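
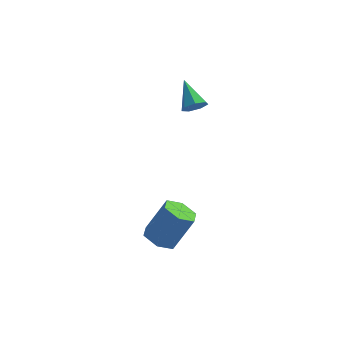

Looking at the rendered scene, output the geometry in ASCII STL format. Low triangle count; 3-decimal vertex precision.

solid 
facet normal 0.306 -0.787 -0.536
outer loop
vertex 0.133 0.185 2.056
vertex -0.352 0.283 1.635
vertex 0.251 0.526 1.623
endloop
endfacet
facet normal 0.769 0.383 0.511
outer loop
vertex 0.133 0.185 2.056
vertex 0.251 0.526 1.623
vertex -0.848 1.557 2.505
endloop
endfacet
facet normal 0.306 -0.786 -0.537
outer loop
vertex 0.251 0.526 1.623
vertex -0.352 0.283 1.635
vertex -0.085 0.685 1.199
endloop
endfacet
facet normal 0.594 0.785 -0.177
outer loop
vertex 0.251 0.526 1.623
vertex -0.085 0.685 1.199
vertex -0.848 1.557 2.505
endloop
endfacet
facet normal 0.307 -0.786 -0.537
outer loop
vertex -0.085 0.685 1.199
vertex -0.352 0.283 1.635
vertex -0.622 0.541 1.103
endloop
endfacet
facet normal -0.107 0.797 -0.595
outer loop
vertex -0.085 0.685 1.199
vertex -0.622 0.541 1.103
vertex -0.848 1.557 2.505
endloop
endfacet
facet normal 0.306 -0.786 -0.537
outer loop
vertex -0.622 0.541 1.103
vertex -0.352 0.283 1.635
vertex -0.956 0.203 1.408
endloop
endfacet
facet normal -0.806 0.410 -0.427
outer loop
vertex -0.622 0.541 1.103
vertex -0.956 0.203 1.408
vertex -0.848 1.557 2.505
endloop
endfacet
facet normal 0.306 -0.786 -0.537
outer loop
vertex -0.956 0.203 1.408
vertex -0.352 0.283 1.635
vertex -0.834 -0.074 1.883
endloop
endfacet
facet normal -0.976 -0.085 0.201
outer loop
vertex -0.956 0.203 1.408
vertex -0.834 -0.074 1.883
vertex -0.848 1.557 2.505
endloop
endfacet
facet normal 0.306 -0.786 -0.537
outer loop
vertex -0.834 -0.074 1.883
vertex -0.352 0.283 1.635
vertex -0.35 -0.083 2.172
endloop
endfacet
facet normal -0.491 -0.314 0.813
outer loop
vertex -0.834 -0.074 1.883
vertex -0.35 -0.083 2.172
vertex -0.848 1.557 2.505
endloop
endfacet
facet normal 0.307 -0.786 -0.537
outer loop
vertex -0.35 -0.083 2.172
vertex -0.352 0.283 1.635
vertex 0.133 0.185 2.056
endloop
endfacet
facet normal 0.287 -0.106 0.952
outer loop
vertex -0.35 -0.083 2.172
vertex 0.133 0.185 2.056
vertex -0.848 1.557 2.505
endloop
endfacet
facet normal -0.485 -0.187 -0.854
outer loop
vertex -1.349 -3.95 -4.859
vertex -1.966 -3.363 -4.637
vertex -1.259 -3.107 -5.095
endloop
endfacet
facet normal 0.868 -0.217 -0.446
outer loop
vertex -1.349 -3.95 -4.859
vertex -1.259 -3.107 -5.095
vertex -0.398 -3.584 -3.185
endloop
endfacet
facet normal 0.868 -0.217 -0.446
outer loop
vertex -0.398 -3.584 -3.185
vertex -1.259 -3.107 -5.095
vertex -0.308 -2.741 -3.42
endloop
endfacet
facet normal 0.485 0.186 0.854
outer loop
vertex -0.398 -3.584 -3.185
vertex -0.308 -2.741 -3.42
vertex -1.014 -2.997 -2.963
endloop
endfacet
facet normal -0.486 -0.187 -0.854
outer loop
vertex -1.259 -3.107 -5.095
vertex -1.966 -3.363 -4.637
vertex -1.875 -2.52 -4.873
endloop
endfacet
facet normal 0.523 0.721 -0.455
outer loop
vertex -1.259 -3.107 -5.095
vertex -1.875 -2.52 -4.873
vertex -0.308 -2.741 -3.42
endloop
endfacet
facet normal 0.523 0.721 -0.455
outer loop
vertex -0.308 -2.741 -3.42
vertex -1.875 -2.52 -4.873
vertex -0.924 -2.154 -3.198
endloop
endfacet
facet normal 0.485 0.186 0.854
outer loop
vertex -0.308 -2.741 -3.42
vertex -0.924 -2.154 -3.198
vertex -1.014 -2.997 -2.963
endloop
endfacet
facet normal -0.486 -0.187 -0.854
outer loop
vertex -1.875 -2.52 -4.873
vertex -1.966 -3.363 -4.637
vertex -2.582 -2.776 -4.415
endloop
endfacet
facet normal -0.346 0.938 -0.009
outer loop
vertex -1.875 -2.52 -4.873
vertex -2.582 -2.776 -4.415
vertex -0.924 -2.154 -3.198
endloop
endfacet
facet normal -0.346 0.938 -0.009
outer loop
vertex -0.924 -2.154 -3.198
vertex -2.582 -2.776 -4.415
vertex -1.631 -2.41 -2.741
endloop
endfacet
facet normal 0.485 0.186 0.855
outer loop
vertex -0.924 -2.154 -3.198
vertex -1.631 -2.41 -2.741
vertex -1.014 -2.997 -2.963
endloop
endfacet
facet normal -0.485 -0.186 -0.854
outer loop
vertex -2.582 -2.776 -4.415
vertex -1.966 -3.363 -4.637
vertex -2.672 -3.619 -4.18
endloop
endfacet
facet normal -0.868 0.217 0.446
outer loop
vertex -2.582 -2.776 -4.415
vertex -2.672 -3.619 -4.18
vertex -1.631 -2.41 -2.741
endloop
endfacet
facet normal -0.868 0.217 0.446
outer loop
vertex -1.631 -2.41 -2.741
vertex -2.672 -3.619 -4.18
vertex -1.721 -3.253 -2.505
endloop
endfacet
facet normal 0.485 0.187 0.854
outer loop
vertex -1.631 -2.41 -2.741
vertex -1.721 -3.253 -2.505
vertex -1.014 -2.997 -2.963
endloop
endfacet
facet normal -0.485 -0.186 -0.854
outer loop
vertex -2.672 -3.619 -4.18
vertex -1.966 -3.363 -4.637
vertex -2.056 -4.206 -4.402
endloop
endfacet
facet normal -0.523 -0.721 0.455
outer loop
vertex -2.672 -3.619 -4.18
vertex -2.056 -4.206 -4.402
vertex -1.721 -3.253 -2.505
endloop
endfacet
facet normal -0.523 -0.721 0.455
outer loop
vertex -1.721 -3.253 -2.505
vertex -2.056 -4.206 -4.402
vertex -1.105 -3.84 -2.727
endloop
endfacet
facet normal 0.486 0.187 0.854
outer loop
vertex -1.721 -3.253 -2.505
vertex -1.105 -3.84 -2.727
vertex -1.014 -2.997 -2.963
endloop
endfacet
facet normal -0.485 -0.186 -0.855
outer loop
vertex -2.056 -4.206 -4.402
vertex -1.966 -3.363 -4.637
vertex -1.349 -3.95 -4.859
endloop
endfacet
facet normal 0.346 -0.938 0.009
outer loop
vertex -2.056 -4.206 -4.402
vertex -1.349 -3.95 -4.859
vertex -1.105 -3.84 -2.727
endloop
endfacet
facet normal 0.346 -0.938 0.009
outer loop
vertex -1.105 -3.84 -2.727
vertex -1.349 -3.95 -4.859
vertex -0.398 -3.584 -3.185
endloop
endfacet
facet normal 0.486 0.187 0.854
outer loop
vertex -1.105 -3.84 -2.727
vertex -0.398 -3.584 -3.185
vertex -1.014 -2.997 -2.963
endloop
endfacet

endsolid


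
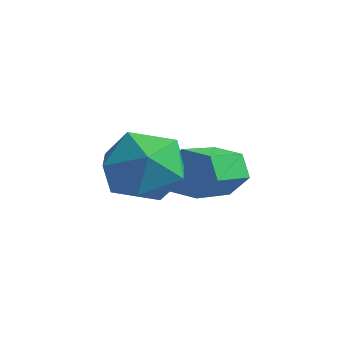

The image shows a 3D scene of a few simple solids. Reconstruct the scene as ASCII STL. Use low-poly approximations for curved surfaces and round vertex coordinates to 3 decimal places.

solid 
facet normal -0.192 0.518 0.833
outer loop
vertex -3.834 -0.793 0.029
vertex -3.68 -1.66 0.604
vertex -2.873 -1.02 0.392
endloop
endfacet
facet normal 0.096 0.938 0.333
outer loop
vertex -3.834 -0.793 0.029
vertex -2.873 -1.02 0.392
vertex -2.993 -0.66 -0.588
endloop
endfacet
facet normal -0.323 0.914 -0.244
outer loop
vertex -3.834 -0.793 0.029
vertex -2.993 -0.66 -0.588
vertex -3.875 -1.077 -0.982
endloop
endfacet
facet normal -0.872 0.480 -0.099
outer loop
vertex -3.834 -0.793 0.029
vertex -3.875 -1.077 -0.982
vertex -4.299 -1.695 -0.245
endloop
endfacet
facet normal -0.790 0.235 0.566
outer loop
vertex -3.834 -0.793 0.029
vertex -4.299 -1.695 -0.245
vertex -3.68 -1.66 0.604
endloop
endfacet
facet normal 0.731 0.664 0.154
outer loop
vertex -2.993 -0.66 -0.588
vertex -2.873 -1.02 0.392
vertex -2.321 -1.445 -0.395
endloop
endfacet
facet normal 0.264 -0.014 0.964
outer loop
vertex -2.873 -1.02 0.392
vertex -3.68 -1.66 0.604
vertex -2.745 -2.063 0.342
endloop
endfacet
facet normal -0.703 -0.471 0.532
outer loop
vertex -3.68 -1.66 0.604
vertex -4.299 -1.695 -0.245
vertex -3.627 -2.48 -0.052
endloop
endfacet
facet normal -0.835 -0.076 -0.545
outer loop
vertex -4.299 -1.695 -0.245
vertex -3.875 -1.077 -0.982
vertex -3.747 -2.12 -1.032
endloop
endfacet
facet normal 0.052 0.626 -0.778
outer loop
vertex -3.875 -1.077 -0.982
vertex -2.993 -0.66 -0.588
vertex -2.94 -1.48 -1.244
endloop
endfacet
facet normal 0.872 -0.480 0.099
outer loop
vertex -2.786 -2.347 -0.669
vertex -2.321 -1.445 -0.395
vertex -2.745 -2.063 0.342
endloop
endfacet
facet normal 0.323 -0.914 0.244
outer loop
vertex -2.786 -2.347 -0.669
vertex -2.745 -2.063 0.342
vertex -3.627 -2.48 -0.052
endloop
endfacet
facet normal -0.096 -0.938 -0.333
outer loop
vertex -2.786 -2.347 -0.669
vertex -3.627 -2.48 -0.052
vertex -3.747 -2.12 -1.032
endloop
endfacet
facet normal 0.192 -0.518 -0.833
outer loop
vertex -2.786 -2.347 -0.669
vertex -3.747 -2.12 -1.032
vertex -2.94 -1.48 -1.244
endloop
endfacet
facet normal 0.790 -0.235 -0.566
outer loop
vertex -2.786 -2.347 -0.669
vertex -2.94 -1.48 -1.244
vertex -2.321 -1.445 -0.395
endloop
endfacet
facet normal 0.835 0.076 0.545
outer loop
vertex -2.745 -2.063 0.342
vertex -2.321 -1.445 -0.395
vertex -2.873 -1.02 0.392
endloop
endfacet
facet normal -0.052 -0.626 0.778
outer loop
vertex -3.627 -2.48 -0.052
vertex -2.745 -2.063 0.342
vertex -3.68 -1.66 0.604
endloop
endfacet
facet normal -0.731 -0.664 -0.154
outer loop
vertex -3.747 -2.12 -1.032
vertex -3.627 -2.48 -0.052
vertex -4.299 -1.695 -0.245
endloop
endfacet
facet normal -0.264 0.014 -0.964
outer loop
vertex -2.94 -1.48 -1.244
vertex -3.747 -2.12 -1.032
vertex -3.875 -1.077 -0.982
endloop
endfacet
facet normal 0.703 0.471 -0.532
outer loop
vertex -2.321 -1.445 -0.395
vertex -2.94 -1.48 -1.244
vertex -2.993 -0.66 -0.588
endloop
endfacet
facet normal -0.231 0.888 -0.397
outer loop
vertex -2.808 1.073 -0.836
vertex -3.116 0.765 -1.345
vertex -3.46 0.923 -0.792
endloop
endfacet
facet normal -0.031 0.401 0.915
outer loop
vertex -2.808 1.073 -0.836
vertex -3.46 0.923 -0.792
vertex -2.396 -0.518 -0.125
endloop
endfacet
facet normal -0.031 0.401 0.916
outer loop
vertex -2.396 -0.518 -0.125
vertex -3.46 0.923 -0.792
vertex -3.048 -0.667 -0.082
endloop
endfacet
facet normal 0.229 -0.889 0.397
outer loop
vertex -2.396 -0.518 -0.125
vertex -3.048 -0.667 -0.082
vertex -2.704 -0.825 -0.635
endloop
endfacet
facet normal -0.231 0.888 -0.397
outer loop
vertex -3.46 0.923 -0.792
vertex -3.116 0.765 -1.345
vertex -3.768 0.615 -1.302
endloop
endfacet
facet normal -0.858 0.007 0.514
outer loop
vertex -3.46 0.923 -0.792
vertex -3.768 0.615 -1.302
vertex -3.048 -0.667 -0.082
endloop
endfacet
facet normal -0.858 0.007 0.513
outer loop
vertex -3.048 -0.667 -0.082
vertex -3.768 0.615 -1.302
vertex -3.355 -0.975 -0.591
endloop
endfacet
facet normal 0.231 -0.888 0.398
outer loop
vertex -3.048 -0.667 -0.082
vertex -3.355 -0.975 -0.591
vertex -2.704 -0.825 -0.635
endloop
endfacet
facet normal -0.231 0.889 -0.396
outer loop
vertex -3.768 0.615 -1.302
vertex -3.116 0.765 -1.345
vertex -3.424 0.458 -1.855
endloop
endfacet
facet normal -0.826 -0.394 -0.402
outer loop
vertex -3.768 0.615 -1.302
vertex -3.424 0.458 -1.855
vertex -3.355 -0.975 -0.591
endloop
endfacet
facet normal -0.827 -0.393 -0.401
outer loop
vertex -3.355 -0.975 -0.591
vertex -3.424 0.458 -1.855
vertex -3.012 -1.133 -1.144
endloop
endfacet
facet normal 0.231 -0.888 0.397
outer loop
vertex -3.355 -0.975 -0.591
vertex -3.012 -1.133 -1.144
vertex -2.704 -0.825 -0.635
endloop
endfacet
facet normal -0.229 0.889 -0.397
outer loop
vertex -3.424 0.458 -1.855
vertex -3.116 0.765 -1.345
vertex -2.772 0.607 -1.898
endloop
endfacet
facet normal 0.031 -0.401 -0.916
outer loop
vertex -3.424 0.458 -1.855
vertex -2.772 0.607 -1.898
vertex -3.012 -1.133 -1.144
endloop
endfacet
facet normal 0.030 -0.401 -0.916
outer loop
vertex -3.012 -1.133 -1.144
vertex -2.772 0.607 -1.898
vertex -2.36 -0.983 -1.188
endloop
endfacet
facet normal 0.231 -0.888 0.397
outer loop
vertex -3.012 -1.133 -1.144
vertex -2.36 -0.983 -1.188
vertex -2.704 -0.825 -0.635
endloop
endfacet
facet normal -0.231 0.888 -0.398
outer loop
vertex -2.772 0.607 -1.898
vertex -3.116 0.765 -1.345
vertex -2.465 0.915 -1.389
endloop
endfacet
facet normal 0.858 -0.007 -0.513
outer loop
vertex -2.772 0.607 -1.898
vertex -2.465 0.915 -1.389
vertex -2.36 -0.983 -1.188
endloop
endfacet
facet normal 0.858 -0.007 -0.514
outer loop
vertex -2.36 -0.983 -1.188
vertex -2.465 0.915 -1.389
vertex -2.052 -0.675 -0.678
endloop
endfacet
facet normal 0.231 -0.888 0.397
outer loop
vertex -2.36 -0.983 -1.188
vertex -2.052 -0.675 -0.678
vertex -2.704 -0.825 -0.635
endloop
endfacet
facet normal -0.231 0.888 -0.397
outer loop
vertex -2.465 0.915 -1.389
vertex -3.116 0.765 -1.345
vertex -2.808 1.073 -0.836
endloop
endfacet
facet normal 0.827 0.394 0.401
outer loop
vertex -2.465 0.915 -1.389
vertex -2.808 1.073 -0.836
vertex -2.052 -0.675 -0.678
endloop
endfacet
facet normal 0.826 0.394 0.402
outer loop
vertex -2.052 -0.675 -0.678
vertex -2.808 1.073 -0.836
vertex -2.396 -0.518 -0.125
endloop
endfacet
facet normal 0.231 -0.889 0.396
outer loop
vertex -2.052 -0.675 -0.678
vertex -2.396 -0.518 -0.125
vertex -2.704 -0.825 -0.635
endloop
endfacet

endsolid


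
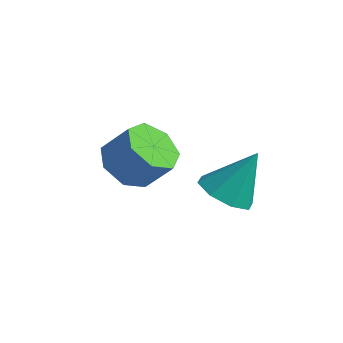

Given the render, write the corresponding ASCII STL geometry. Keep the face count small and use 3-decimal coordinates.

solid 
facet normal -0.605 -0.243 -0.758
outer loop
vertex -0.968 -2.304 -0.895
vertex -1.829 -2.236 -0.229
vertex -1.379 -1.453 -0.84
endloop
endfacet
facet normal 0.667 0.364 -0.650
outer loop
vertex -0.968 -2.304 -0.895
vertex -1.379 -1.453 -0.84
vertex -0.091 -1.951 0.204
endloop
endfacet
facet normal 0.667 0.364 -0.650
outer loop
vertex -0.091 -1.951 0.204
vertex -1.379 -1.453 -0.84
vertex -0.501 -1.101 0.259
endloop
endfacet
facet normal 0.605 0.243 0.758
outer loop
vertex -0.091 -1.951 0.204
vertex -0.501 -1.101 0.259
vertex -0.951 -1.884 0.869
endloop
endfacet
facet normal -0.605 -0.244 -0.758
outer loop
vertex -1.379 -1.453 -0.84
vertex -1.829 -2.236 -0.229
vertex -2.129 -1.193 -0.325
endloop
endfacet
facet normal 0.076 0.930 -0.359
outer loop
vertex -1.379 -1.453 -0.84
vertex -2.129 -1.193 -0.325
vertex -0.501 -1.101 0.259
endloop
endfacet
facet normal 0.077 0.930 -0.360
outer loop
vertex -0.501 -1.101 0.259
vertex -2.129 -1.193 -0.325
vertex -1.251 -0.84 0.774
endloop
endfacet
facet normal 0.605 0.243 0.758
outer loop
vertex -0.501 -1.101 0.259
vertex -1.251 -0.84 0.774
vertex -0.951 -1.884 0.869
endloop
endfacet
facet normal -0.605 -0.244 -0.758
outer loop
vertex -2.129 -1.193 -0.325
vertex -1.829 -2.236 -0.229
vertex -2.652 -1.718 0.262
endloop
endfacet
facet normal -0.572 0.795 0.202
outer loop
vertex -2.129 -1.193 -0.325
vertex -2.652 -1.718 0.262
vertex -1.251 -0.84 0.774
endloop
endfacet
facet normal -0.572 0.795 0.201
outer loop
vertex -1.251 -0.84 0.774
vertex -2.652 -1.718 0.262
vertex -1.775 -1.365 1.361
endloop
endfacet
facet normal 0.606 0.243 0.758
outer loop
vertex -1.251 -0.84 0.774
vertex -1.775 -1.365 1.361
vertex -0.951 -1.884 0.869
endloop
endfacet
facet normal -0.605 -0.243 -0.758
outer loop
vertex -2.652 -1.718 0.262
vertex -1.829 -2.236 -0.229
vertex -2.556 -2.634 0.479
endloop
endfacet
facet normal -0.790 0.062 0.610
outer loop
vertex -2.652 -1.718 0.262
vertex -2.556 -2.634 0.479
vertex -1.775 -1.365 1.361
endloop
endfacet
facet normal -0.789 0.061 0.611
outer loop
vertex -1.775 -1.365 1.361
vertex -2.556 -2.634 0.479
vertex -1.678 -2.281 1.578
endloop
endfacet
facet normal 0.606 0.244 0.757
outer loop
vertex -1.775 -1.365 1.361
vertex -1.678 -2.281 1.578
vertex -0.951 -1.884 0.869
endloop
endfacet
facet normal -0.605 -0.244 -0.758
outer loop
vertex -2.556 -2.634 0.479
vertex -1.829 -2.236 -0.229
vertex -1.912 -3.25 0.163
endloop
endfacet
facet normal -0.412 -0.718 0.560
outer loop
vertex -2.556 -2.634 0.479
vertex -1.912 -3.25 0.163
vertex -1.678 -2.281 1.578
endloop
endfacet
facet normal -0.412 -0.719 0.560
outer loop
vertex -1.678 -2.281 1.578
vertex -1.912 -3.25 0.163
vertex -1.034 -2.897 1.261
endloop
endfacet
facet normal 0.606 0.243 0.757
outer loop
vertex -1.678 -2.281 1.578
vertex -1.034 -2.897 1.261
vertex -0.951 -1.884 0.869
endloop
endfacet
facet normal -0.606 -0.243 -0.757
outer loop
vertex -1.912 -3.25 0.163
vertex -1.829 -2.236 -0.229
vertex -1.206 -3.103 -0.449
endloop
endfacet
facet normal 0.275 -0.957 0.088
outer loop
vertex -1.912 -3.25 0.163
vertex -1.206 -3.103 -0.449
vertex -1.034 -2.897 1.261
endloop
endfacet
facet normal 0.275 -0.957 0.088
outer loop
vertex -1.034 -2.897 1.261
vertex -1.206 -3.103 -0.449
vertex -0.328 -2.75 0.65
endloop
endfacet
facet normal 0.605 0.244 0.758
outer loop
vertex -1.034 -2.897 1.261
vertex -0.328 -2.75 0.65
vertex -0.951 -1.884 0.869
endloop
endfacet
facet normal -0.605 -0.243 -0.758
outer loop
vertex -1.206 -3.103 -0.449
vertex -1.829 -2.236 -0.229
vertex -0.968 -2.304 -0.895
endloop
endfacet
facet normal 0.755 -0.476 -0.450
outer loop
vertex -1.206 -3.103 -0.449
vertex -0.968 -2.304 -0.895
vertex -0.328 -2.75 0.65
endloop
endfacet
facet normal 0.756 -0.476 -0.450
outer loop
vertex -0.328 -2.75 0.65
vertex -0.968 -2.304 -0.895
vertex -0.091 -1.951 0.204
endloop
endfacet
facet normal 0.605 0.244 0.758
outer loop
vertex -0.328 -2.75 0.65
vertex -0.091 -1.951 0.204
vertex -0.951 -1.884 0.869
endloop
endfacet
facet normal -0.297 -0.454 -0.840
outer loop
vertex 2.471 -2.256 -0.272
vertex 1.705 -1.561 -0.376
vertex 2.693 -1.618 -0.695
endloop
endfacet
facet normal 0.952 -0.155 0.265
outer loop
vertex 2.471 -2.256 -0.272
vertex 2.693 -1.618 -0.695
vertex 2.295 -0.659 1.296
endloop
endfacet
facet normal -0.297 -0.453 -0.840
outer loop
vertex 2.693 -1.618 -0.695
vertex 1.705 -1.561 -0.376
vertex 2.335 -0.947 -0.93
endloop
endfacet
facet normal 0.888 0.458 -0.043
outer loop
vertex 2.693 -1.618 -0.695
vertex 2.335 -0.947 -0.93
vertex 2.295 -0.659 1.296
endloop
endfacet
facet normal -0.297 -0.454 -0.840
outer loop
vertex 2.335 -0.947 -0.93
vertex 1.705 -1.561 -0.376
vertex 1.608 -0.636 -0.841
endloop
endfacet
facet normal 0.379 0.919 -0.112
outer loop
vertex 2.335 -0.947 -0.93
vertex 1.608 -0.636 -0.841
vertex 2.295 -0.659 1.296
endloop
endfacet
facet normal -0.297 -0.454 -0.840
outer loop
vertex 1.608 -0.636 -0.841
vertex 1.705 -1.561 -0.376
vertex 0.938 -0.866 -0.48
endloop
endfacet
facet normal -0.275 0.956 0.099
outer loop
vertex 1.608 -0.636 -0.841
vertex 0.938 -0.866 -0.48
vertex 2.295 -0.659 1.296
endloop
endfacet
facet normal -0.296 -0.453 -0.841
outer loop
vertex 0.938 -0.866 -0.48
vertex 1.705 -1.561 -0.376
vertex 0.716 -1.504 -0.058
endloop
endfacet
facet normal -0.694 0.549 0.466
outer loop
vertex 0.938 -0.866 -0.48
vertex 0.716 -1.504 -0.058
vertex 2.295 -0.659 1.296
endloop
endfacet
facet normal -0.296 -0.454 -0.840
outer loop
vertex 0.716 -1.504 -0.058
vertex 1.705 -1.561 -0.376
vertex 1.074 -2.175 0.178
endloop
endfacet
facet normal -0.630 -0.064 0.774
outer loop
vertex 0.716 -1.504 -0.058
vertex 1.074 -2.175 0.178
vertex 2.295 -0.659 1.296
endloop
endfacet
facet normal -0.297 -0.453 -0.840
outer loop
vertex 1.074 -2.175 0.178
vertex 1.705 -1.561 -0.376
vertex 1.801 -2.486 0.089
endloop
endfacet
facet normal -0.121 -0.524 0.843
outer loop
vertex 1.074 -2.175 0.178
vertex 1.801 -2.486 0.089
vertex 2.295 -0.659 1.296
endloop
endfacet
facet normal -0.297 -0.453 -0.840
outer loop
vertex 1.801 -2.486 0.089
vertex 1.705 -1.561 -0.376
vertex 2.471 -2.256 -0.272
endloop
endfacet
facet normal 0.534 -0.562 0.632
outer loop
vertex 1.801 -2.486 0.089
vertex 2.471 -2.256 -0.272
vertex 2.295 -0.659 1.296
endloop
endfacet

endsolid


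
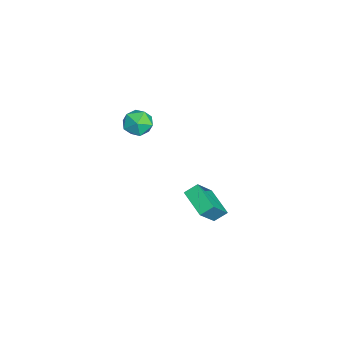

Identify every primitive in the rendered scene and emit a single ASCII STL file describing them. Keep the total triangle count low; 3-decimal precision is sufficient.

solid 
facet normal -0.811 -0.476 0.340
outer loop
vertex -4.115 0.792 -2.605
vertex -5.118 1.489 -4.021
vertex -3.923 0.139 -3.062
endloop
endfacet
facet normal 0.536 -0.372 0.757
outer loop
vertex -2.642 0.891 -3.599
vertex -4.115 0.792 -2.605
vertex -3.923 0.139 -3.062
endloop
endfacet
facet normal -0.811 -0.476 0.340
outer loop
vertex -3.923 0.139 -3.062
vertex -5.118 1.489 -4.021
vertex -4.926 0.836 -4.478
endloop
endfacet
facet normal 0.234 -0.796 -0.558
outer loop
vertex -4.926 0.836 -4.478
vertex -2.642 0.891 -3.599
vertex -3.923 0.139 -3.062
endloop
endfacet
facet normal -0.234 0.796 0.558
outer loop
vertex -4.115 0.792 -2.605
vertex -3.837 2.241 -4.558
vertex -5.118 1.489 -4.021
endloop
endfacet
facet normal 0.536 -0.372 0.757
outer loop
vertex -2.834 1.544 -3.142
vertex -4.115 0.792 -2.605
vertex -2.642 0.891 -3.599
endloop
endfacet
facet normal -0.234 0.796 0.558
outer loop
vertex -2.834 1.544 -3.142
vertex -3.837 2.241 -4.558
vertex -4.115 0.792 -2.605
endloop
endfacet
facet normal -0.536 0.372 -0.757
outer loop
vertex -5.118 1.489 -4.021
vertex -3.837 2.241 -4.558
vertex -4.926 0.836 -4.478
endloop
endfacet
facet normal 0.234 -0.796 -0.558
outer loop
vertex -3.645 1.588 -5.015
vertex -2.642 0.891 -3.599
vertex -4.926 0.836 -4.478
endloop
endfacet
facet normal -0.536 0.372 -0.757
outer loop
vertex -4.926 0.836 -4.478
vertex -3.837 2.241 -4.558
vertex -3.645 1.588 -5.015
endloop
endfacet
facet normal 0.811 0.476 -0.340
outer loop
vertex -3.645 1.588 -5.015
vertex -2.834 1.544 -3.142
vertex -2.642 0.891 -3.599
endloop
endfacet
facet normal 0.811 0.476 -0.340
outer loop
vertex -3.837 2.241 -4.558
vertex -2.834 1.544 -3.142
vertex -3.645 1.588 -5.015
endloop
endfacet
facet normal -0.669 0.446 0.594
outer loop
vertex -4.424 -1.368 2.214
vertex -4.661 -2.119 2.511
vertex -4.041 -1.693 2.889
endloop
endfacet
facet normal -0.107 0.871 0.480
outer loop
vertex -4.424 -1.368 2.214
vertex -4.041 -1.693 2.889
vertex -3.589 -1.309 2.293
endloop
endfacet
facet normal -0.048 0.974 -0.222
outer loop
vertex -4.424 -1.368 2.214
vertex -3.589 -1.309 2.293
vertex -3.929 -1.496 1.547
endloop
endfacet
facet normal -0.574 0.613 -0.543
outer loop
vertex -4.424 -1.368 2.214
vertex -3.929 -1.496 1.547
vertex -4.591 -1.997 1.681
endloop
endfacet
facet normal -0.957 0.287 -0.039
outer loop
vertex -4.424 -1.368 2.214
vertex -4.591 -1.997 1.681
vertex -4.661 -2.119 2.511
endloop
endfacet
facet normal 0.478 0.528 0.702
outer loop
vertex -3.589 -1.309 2.293
vertex -4.041 -1.693 2.889
vertex -3.309 -2.023 2.639
endloop
endfacet
facet normal -0.431 -0.160 0.888
outer loop
vertex -4.041 -1.693 2.889
vertex -4.661 -2.119 2.511
vertex -3.971 -2.524 2.773
endloop
endfacet
facet normal -0.898 -0.419 -0.137
outer loop
vertex -4.661 -2.119 2.511
vertex -4.591 -1.997 1.681
vertex -4.311 -2.711 2.027
endloop
endfacet
facet normal -0.276 0.110 -0.955
outer loop
vertex -4.591 -1.997 1.681
vertex -3.929 -1.496 1.547
vertex -3.859 -2.327 1.431
endloop
endfacet
facet normal 0.573 0.695 -0.435
outer loop
vertex -3.929 -1.496 1.547
vertex -3.589 -1.309 2.293
vertex -3.239 -1.901 1.809
endloop
endfacet
facet normal 0.574 -0.613 0.543
outer loop
vertex -3.476 -2.652 2.106
vertex -3.309 -2.023 2.639
vertex -3.971 -2.524 2.773
endloop
endfacet
facet normal 0.048 -0.974 0.222
outer loop
vertex -3.476 -2.652 2.106
vertex -3.971 -2.524 2.773
vertex -4.311 -2.711 2.027
endloop
endfacet
facet normal 0.107 -0.871 -0.480
outer loop
vertex -3.476 -2.652 2.106
vertex -4.311 -2.711 2.027
vertex -3.859 -2.327 1.431
endloop
endfacet
facet normal 0.669 -0.446 -0.594
outer loop
vertex -3.476 -2.652 2.106
vertex -3.859 -2.327 1.431
vertex -3.239 -1.901 1.809
endloop
endfacet
facet normal 0.957 -0.287 0.039
outer loop
vertex -3.476 -2.652 2.106
vertex -3.239 -1.901 1.809
vertex -3.309 -2.023 2.639
endloop
endfacet
facet normal 0.276 -0.110 0.955
outer loop
vertex -3.971 -2.524 2.773
vertex -3.309 -2.023 2.639
vertex -4.041 -1.693 2.889
endloop
endfacet
facet normal -0.573 -0.695 0.435
outer loop
vertex -4.311 -2.711 2.027
vertex -3.971 -2.524 2.773
vertex -4.661 -2.119 2.511
endloop
endfacet
facet normal -0.478 -0.528 -0.702
outer loop
vertex -3.859 -2.327 1.431
vertex -4.311 -2.711 2.027
vertex -4.591 -1.997 1.681
endloop
endfacet
facet normal 0.431 0.160 -0.888
outer loop
vertex -3.239 -1.901 1.809
vertex -3.859 -2.327 1.431
vertex -3.929 -1.496 1.547
endloop
endfacet
facet normal 0.898 0.419 0.137
outer loop
vertex -3.309 -2.023 2.639
vertex -3.239 -1.901 1.809
vertex -3.589 -1.309 2.293
endloop
endfacet

endsolid


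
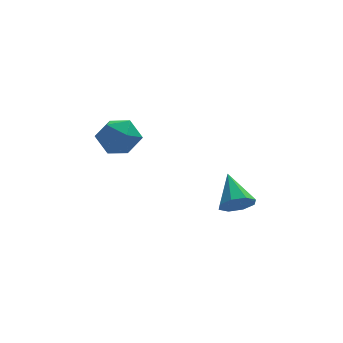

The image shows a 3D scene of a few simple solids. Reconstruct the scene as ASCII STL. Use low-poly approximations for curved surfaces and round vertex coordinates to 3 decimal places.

solid 
facet normal 0.020 -0.833 -0.553
outer loop
vertex 3.129 -2.426 -0.826
vertex 2.877 -2.005 -1.47
vertex 3.6 -2.195 -1.157
endloop
endfacet
facet normal 0.589 -0.046 0.807
outer loop
vertex 3.129 -2.426 -0.826
vertex 3.6 -2.195 -1.157
vertex 2.843 -0.555 -0.51
endloop
endfacet
facet normal 0.020 -0.834 -0.552
outer loop
vertex 3.6 -2.195 -1.157
vertex 2.877 -2.005 -1.47
vertex 3.647 -1.853 -1.672
endloop
endfacet
facet normal 0.908 0.306 0.286
outer loop
vertex 3.6 -2.195 -1.157
vertex 3.647 -1.853 -1.672
vertex 2.843 -0.555 -0.51
endloop
endfacet
facet normal 0.020 -0.834 -0.552
outer loop
vertex 3.647 -1.853 -1.672
vertex 2.877 -2.005 -1.47
vertex 3.243 -1.6 -2.069
endloop
endfacet
facet normal 0.689 0.671 -0.273
outer loop
vertex 3.647 -1.853 -1.672
vertex 3.243 -1.6 -2.069
vertex 2.843 -0.555 -0.51
endloop
endfacet
facet normal 0.019 -0.834 -0.552
outer loop
vertex 3.243 -1.6 -2.069
vertex 2.877 -2.005 -1.47
vertex 2.625 -1.584 -2.115
endloop
endfacet
facet normal 0.062 0.836 -0.545
outer loop
vertex 3.243 -1.6 -2.069
vertex 2.625 -1.584 -2.115
vertex 2.843 -0.555 -0.51
endloop
endfacet
facet normal 0.020 -0.834 -0.552
outer loop
vertex 2.625 -1.584 -2.115
vertex 2.877 -2.005 -1.47
vertex 2.155 -1.815 -1.783
endloop
endfacet
facet normal -0.607 0.704 -0.369
outer loop
vertex 2.625 -1.584 -2.115
vertex 2.155 -1.815 -1.783
vertex 2.843 -0.555 -0.51
endloop
endfacet
facet normal 0.020 -0.833 -0.553
outer loop
vertex 2.155 -1.815 -1.783
vertex 2.877 -2.005 -1.47
vertex 2.108 -2.157 -1.269
endloop
endfacet
facet normal -0.924 0.353 0.150
outer loop
vertex 2.155 -1.815 -1.783
vertex 2.108 -2.157 -1.269
vertex 2.843 -0.555 -0.51
endloop
endfacet
facet normal 0.020 -0.834 -0.552
outer loop
vertex 2.108 -2.157 -1.269
vertex 2.877 -2.005 -1.47
vertex 2.511 -2.41 -0.872
endloop
endfacet
facet normal -0.706 -0.012 0.709
outer loop
vertex 2.108 -2.157 -1.269
vertex 2.511 -2.41 -0.872
vertex 2.843 -0.555 -0.51
endloop
endfacet
facet normal 0.020 -0.833 -0.552
outer loop
vertex 2.511 -2.41 -0.872
vertex 2.877 -2.005 -1.47
vertex 3.129 -2.426 -0.826
endloop
endfacet
facet normal -0.078 -0.178 0.981
outer loop
vertex 2.511 -2.41 -0.872
vertex 3.129 -2.426 -0.826
vertex 2.843 -0.555 -0.51
endloop
endfacet
facet normal -0.091 0.351 0.932
outer loop
vertex -2.313 -2.06 4.164
vertex -2.599 -2.944 4.469
vertex -1.649 -2.708 4.473
endloop
endfacet
facet normal 0.418 0.703 0.576
outer loop
vertex -2.313 -2.06 4.164
vertex -1.649 -2.708 4.473
vertex -1.47 -2.165 3.68
endloop
endfacet
facet normal 0.121 0.993 -0.004
outer loop
vertex -2.313 -2.06 4.164
vertex -1.47 -2.165 3.68
vertex -2.308 -2.065 3.186
endloop
endfacet
facet normal -0.571 0.821 -0.007
outer loop
vertex -2.313 -2.06 4.164
vertex -2.308 -2.065 3.186
vertex -3.006 -2.546 3.674
endloop
endfacet
facet normal -0.702 0.424 0.572
outer loop
vertex -2.313 -2.06 4.164
vertex -3.006 -2.546 3.674
vertex -2.599 -2.944 4.469
endloop
endfacet
facet normal 0.905 0.227 0.360
outer loop
vertex -1.47 -2.165 3.68
vertex -1.649 -2.708 4.473
vertex -1.234 -3.114 3.686
endloop
endfacet
facet normal 0.081 -0.341 0.936
outer loop
vertex -1.649 -2.708 4.473
vertex -2.599 -2.944 4.469
vertex -1.932 -3.595 4.174
endloop
endfacet
facet normal -0.908 -0.224 0.353
outer loop
vertex -2.599 -2.944 4.469
vertex -3.006 -2.546 3.674
vertex -2.77 -3.495 3.68
endloop
endfacet
facet normal -0.696 0.419 -0.583
outer loop
vertex -3.006 -2.546 3.674
vertex -2.308 -2.065 3.186
vertex -2.591 -2.952 2.887
endloop
endfacet
facet normal 0.424 0.697 -0.578
outer loop
vertex -2.308 -2.065 3.186
vertex -1.47 -2.165 3.68
vertex -1.641 -2.716 2.891
endloop
endfacet
facet normal 0.571 -0.821 0.007
outer loop
vertex -1.927 -3.6 3.196
vertex -1.234 -3.114 3.686
vertex -1.932 -3.595 4.174
endloop
endfacet
facet normal -0.121 -0.993 0.004
outer loop
vertex -1.927 -3.6 3.196
vertex -1.932 -3.595 4.174
vertex -2.77 -3.495 3.68
endloop
endfacet
facet normal -0.418 -0.703 -0.576
outer loop
vertex -1.927 -3.6 3.196
vertex -2.77 -3.495 3.68
vertex -2.591 -2.952 2.887
endloop
endfacet
facet normal 0.091 -0.351 -0.932
outer loop
vertex -1.927 -3.6 3.196
vertex -2.591 -2.952 2.887
vertex -1.641 -2.716 2.891
endloop
endfacet
facet normal 0.702 -0.424 -0.572
outer loop
vertex -1.927 -3.6 3.196
vertex -1.641 -2.716 2.891
vertex -1.234 -3.114 3.686
endloop
endfacet
facet normal 0.696 -0.419 0.583
outer loop
vertex -1.932 -3.595 4.174
vertex -1.234 -3.114 3.686
vertex -1.649 -2.708 4.473
endloop
endfacet
facet normal -0.424 -0.697 0.578
outer loop
vertex -2.77 -3.495 3.68
vertex -1.932 -3.595 4.174
vertex -2.599 -2.944 4.469
endloop
endfacet
facet normal -0.905 -0.227 -0.360
outer loop
vertex -2.591 -2.952 2.887
vertex -2.77 -3.495 3.68
vertex -3.006 -2.546 3.674
endloop
endfacet
facet normal -0.081 0.341 -0.936
outer loop
vertex -1.641 -2.716 2.891
vertex -2.591 -2.952 2.887
vertex -2.308 -2.065 3.186
endloop
endfacet
facet normal 0.908 0.224 -0.353
outer loop
vertex -1.234 -3.114 3.686
vertex -1.641 -2.716 2.891
vertex -1.47 -2.165 3.68
endloop
endfacet

endsolid


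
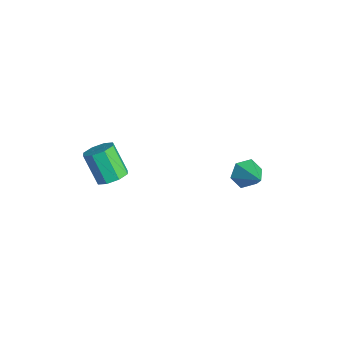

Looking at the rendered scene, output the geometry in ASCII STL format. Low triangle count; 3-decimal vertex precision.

solid 
facet normal -0.879 -0.036 -0.475
outer loop
vertex 3.397 1.833 -3.093
vertex 3.116 2.188 -2.599
vertex 3.387 2.503 -3.125
endloop
endfacet
facet normal 0.800 -0.017 -0.600
outer loop
vertex 3.397 1.833 -3.093
vertex 3.387 2.503 -3.125
vertex 4.224 2.232 -2.001
endloop
endfacet
facet normal -0.880 -0.035 -0.474
outer loop
vertex 3.387 2.503 -3.125
vertex 3.116 2.188 -2.599
vertex 3.106 2.857 -2.63
endloop
endfacet
facet normal 0.572 0.785 -0.237
outer loop
vertex 3.387 2.503 -3.125
vertex 3.106 2.857 -2.63
vertex 4.224 2.232 -2.001
endloop
endfacet
facet normal -0.879 -0.035 -0.475
outer loop
vertex 3.106 2.857 -2.63
vertex 3.116 2.188 -2.599
vertex 2.835 2.542 -2.105
endloop
endfacet
facet normal 0.140 0.816 0.562
outer loop
vertex 3.106 2.857 -2.63
vertex 2.835 2.542 -2.105
vertex 4.224 2.232 -2.001
endloop
endfacet
facet normal -0.879 -0.036 -0.475
outer loop
vertex 2.835 2.542 -2.105
vertex 3.116 2.188 -2.599
vertex 2.845 1.873 -2.073
endloop
endfacet
facet normal -0.064 0.047 0.997
outer loop
vertex 2.835 2.542 -2.105
vertex 2.845 1.873 -2.073
vertex 4.224 2.232 -2.001
endloop
endfacet
facet normal -0.880 -0.035 -0.474
outer loop
vertex 2.845 1.873 -2.073
vertex 3.116 2.188 -2.599
vertex 3.126 1.518 -2.568
endloop
endfacet
facet normal 0.164 -0.755 0.635
outer loop
vertex 2.845 1.873 -2.073
vertex 3.126 1.518 -2.568
vertex 4.224 2.232 -2.001
endloop
endfacet
facet normal -0.879 -0.035 -0.475
outer loop
vertex 3.126 1.518 -2.568
vertex 3.116 2.188 -2.599
vertex 3.397 1.833 -3.093
endloop
endfacet
facet normal 0.596 -0.786 -0.164
outer loop
vertex 3.126 1.518 -2.568
vertex 3.397 1.833 -3.093
vertex 4.224 2.232 -2.001
endloop
endfacet
facet normal 0.550 0.172 -0.817
outer loop
vertex 1.943 -2.518 -2.0
vertex 1.407 -2.549 -2.367
vertex 1.724 -2.075 -2.054
endloop
endfacet
facet normal 0.710 0.420 0.565
outer loop
vertex 1.943 -2.518 -2.0
vertex 1.724 -2.075 -2.054
vertex 1.169 -2.76 -0.847
endloop
endfacet
facet normal 0.709 0.421 0.565
outer loop
vertex 1.169 -2.76 -0.847
vertex 1.724 -2.075 -2.054
vertex 0.949 -2.317 -0.901
endloop
endfacet
facet normal -0.549 -0.173 0.818
outer loop
vertex 1.169 -2.76 -0.847
vertex 0.949 -2.317 -0.901
vertex 0.633 -2.791 -1.213
endloop
endfacet
facet normal 0.550 0.171 -0.817
outer loop
vertex 1.724 -2.075 -2.054
vertex 1.407 -2.549 -2.367
vertex 1.319 -1.909 -2.292
endloop
endfacet
facet normal 0.190 0.927 0.323
outer loop
vertex 1.724 -2.075 -2.054
vertex 1.319 -1.909 -2.292
vertex 0.949 -2.317 -0.901
endloop
endfacet
facet normal 0.190 0.927 0.323
outer loop
vertex 0.949 -2.317 -0.901
vertex 1.319 -1.909 -2.292
vertex 0.544 -2.151 -1.139
endloop
endfacet
facet normal -0.550 -0.171 0.817
outer loop
vertex 0.949 -2.317 -0.901
vertex 0.544 -2.151 -1.139
vertex 0.633 -2.791 -1.213
endloop
endfacet
facet normal 0.549 0.171 -0.818
outer loop
vertex 1.319 -1.909 -2.292
vertex 1.407 -2.549 -2.367
vertex 0.966 -2.119 -2.573
endloop
endfacet
facet normal -0.442 0.890 -0.110
outer loop
vertex 1.319 -1.909 -2.292
vertex 0.966 -2.119 -2.573
vertex 0.544 -2.151 -1.139
endloop
endfacet
facet normal -0.442 0.890 -0.110
outer loop
vertex 0.544 -2.151 -1.139
vertex 0.966 -2.119 -2.573
vertex 0.191 -2.361 -1.42
endloop
endfacet
facet normal -0.549 -0.171 0.818
outer loop
vertex 0.544 -2.151 -1.139
vertex 0.191 -2.361 -1.42
vertex 0.633 -2.791 -1.213
endloop
endfacet
facet normal 0.549 0.171 -0.818
outer loop
vertex 0.966 -2.119 -2.573
vertex 1.407 -2.549 -2.367
vertex 0.871 -2.58 -2.733
endloop
endfacet
facet normal -0.813 0.333 -0.477
outer loop
vertex 0.966 -2.119 -2.573
vertex 0.871 -2.58 -2.733
vertex 0.191 -2.361 -1.42
endloop
endfacet
facet normal -0.814 0.332 -0.477
outer loop
vertex 0.191 -2.361 -1.42
vertex 0.871 -2.58 -2.733
vertex 0.097 -2.822 -1.58
endloop
endfacet
facet normal -0.550 -0.172 0.817
outer loop
vertex 0.191 -2.361 -1.42
vertex 0.097 -2.822 -1.58
vertex 0.633 -2.791 -1.213
endloop
endfacet
facet normal 0.549 0.173 -0.818
outer loop
vertex 0.871 -2.58 -2.733
vertex 1.407 -2.549 -2.367
vertex 1.091 -3.023 -2.679
endloop
endfacet
facet normal -0.710 -0.421 -0.565
outer loop
vertex 0.871 -2.58 -2.733
vertex 1.091 -3.023 -2.679
vertex 0.097 -2.822 -1.58
endloop
endfacet
facet normal -0.710 -0.420 -0.565
outer loop
vertex 0.097 -2.822 -1.58
vertex 1.091 -3.023 -2.679
vertex 0.316 -3.265 -1.526
endloop
endfacet
facet normal -0.550 -0.172 0.817
outer loop
vertex 0.097 -2.822 -1.58
vertex 0.316 -3.265 -1.526
vertex 0.633 -2.791 -1.213
endloop
endfacet
facet normal 0.550 0.171 -0.817
outer loop
vertex 1.091 -3.023 -2.679
vertex 1.407 -2.549 -2.367
vertex 1.496 -3.189 -2.441
endloop
endfacet
facet normal -0.190 -0.927 -0.323
outer loop
vertex 1.091 -3.023 -2.679
vertex 1.496 -3.189 -2.441
vertex 0.316 -3.265 -1.526
endloop
endfacet
facet normal -0.190 -0.927 -0.323
outer loop
vertex 0.316 -3.265 -1.526
vertex 1.496 -3.189 -2.441
vertex 0.721 -3.431 -1.288
endloop
endfacet
facet normal -0.550 -0.171 0.817
outer loop
vertex 0.316 -3.265 -1.526
vertex 0.721 -3.431 -1.288
vertex 0.633 -2.791 -1.213
endloop
endfacet
facet normal 0.549 0.171 -0.818
outer loop
vertex 1.496 -3.189 -2.441
vertex 1.407 -2.549 -2.367
vertex 1.849 -2.979 -2.16
endloop
endfacet
facet normal 0.442 -0.890 0.110
outer loop
vertex 1.496 -3.189 -2.441
vertex 1.849 -2.979 -2.16
vertex 0.721 -3.431 -1.288
endloop
endfacet
facet normal 0.442 -0.890 0.110
outer loop
vertex 0.721 -3.431 -1.288
vertex 1.849 -2.979 -2.16
vertex 1.074 -3.221 -1.007
endloop
endfacet
facet normal -0.549 -0.171 0.818
outer loop
vertex 0.721 -3.431 -1.288
vertex 1.074 -3.221 -1.007
vertex 0.633 -2.791 -1.213
endloop
endfacet
facet normal 0.550 0.172 -0.817
outer loop
vertex 1.849 -2.979 -2.16
vertex 1.407 -2.549 -2.367
vertex 1.943 -2.518 -2.0
endloop
endfacet
facet normal 0.814 -0.332 0.477
outer loop
vertex 1.849 -2.979 -2.16
vertex 1.943 -2.518 -2.0
vertex 1.074 -3.221 -1.007
endloop
endfacet
facet normal 0.814 -0.333 0.476
outer loop
vertex 1.074 -3.221 -1.007
vertex 1.943 -2.518 -2.0
vertex 1.169 -2.76 -0.847
endloop
endfacet
facet normal -0.549 -0.171 0.818
outer loop
vertex 1.074 -3.221 -1.007
vertex 1.169 -2.76 -0.847
vertex 0.633 -2.791 -1.213
endloop
endfacet

endsolid


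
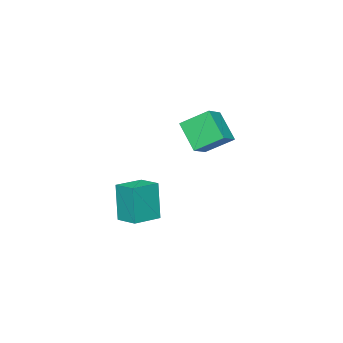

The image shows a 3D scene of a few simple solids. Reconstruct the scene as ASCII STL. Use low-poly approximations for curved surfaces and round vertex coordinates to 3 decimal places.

solid 
facet normal -0.990 0.116 -0.085
outer loop
vertex -0.536 -0.667 -2.391
vertex -0.409 0.569 -2.18
vertex -0.314 -0.327 -4.513
endloop
endfacet
facet normal -0.101 -0.981 -0.168
outer loop
vertex 1.229 -0.509 -4.38
vertex -0.536 -0.667 -2.391
vertex -0.314 -0.327 -4.513
endloop
endfacet
facet normal -0.990 0.116 -0.085
outer loop
vertex -0.314 -0.327 -4.513
vertex -0.409 0.569 -2.18
vertex -0.187 0.908 -4.301
endloop
endfacet
facet normal 0.103 0.158 -0.982
outer loop
vertex -0.187 0.908 -4.301
vertex 1.229 -0.509 -4.38
vertex -0.314 -0.327 -4.513
endloop
endfacet
facet normal -0.103 -0.157 0.982
outer loop
vertex -0.536 -0.667 -2.391
vertex 1.134 0.387 -2.047
vertex -0.409 0.569 -2.18
endloop
endfacet
facet normal -0.101 -0.981 -0.167
outer loop
vertex 1.007 -0.848 -2.259
vertex -0.536 -0.667 -2.391
vertex 1.229 -0.509 -4.38
endloop
endfacet
facet normal -0.103 -0.158 0.982
outer loop
vertex 1.007 -0.848 -2.259
vertex 1.134 0.387 -2.047
vertex -0.536 -0.667 -2.391
endloop
endfacet
facet normal 0.101 0.981 0.167
outer loop
vertex -0.409 0.569 -2.18
vertex 1.134 0.387 -2.047
vertex -0.187 0.908 -4.301
endloop
endfacet
facet normal 0.102 0.157 -0.982
outer loop
vertex 1.356 0.727 -4.169
vertex 1.229 -0.509 -4.38
vertex -0.187 0.908 -4.301
endloop
endfacet
facet normal 0.101 0.981 0.168
outer loop
vertex -0.187 0.908 -4.301
vertex 1.134 0.387 -2.047
vertex 1.356 0.727 -4.169
endloop
endfacet
facet normal 0.990 -0.116 0.085
outer loop
vertex 1.356 0.727 -4.169
vertex 1.007 -0.848 -2.259
vertex 1.229 -0.509 -4.38
endloop
endfacet
facet normal 0.990 -0.116 0.085
outer loop
vertex 1.134 0.387 -2.047
vertex 1.007 -0.848 -2.259
vertex 1.356 0.727 -4.169
endloop
endfacet
facet normal -0.883 -0.207 -0.420
outer loop
vertex -1.839 3.141 2.749
vertex -1.515 4.343 1.477
vertex -1.127 1.973 1.827
endloop
endfacet
facet normal -0.182 -0.675 0.715
outer loop
vertex -0.085 2.217 2.323
vertex -1.839 3.141 2.749
vertex -1.127 1.973 1.827
endloop
endfacet
facet normal -0.883 -0.207 -0.420
outer loop
vertex -1.127 1.973 1.827
vertex -1.515 4.343 1.477
vertex -0.803 3.175 0.555
endloop
endfacet
facet normal 0.432 -0.708 -0.559
outer loop
vertex -0.803 3.175 0.555
vertex -0.085 2.217 2.323
vertex -1.127 1.973 1.827
endloop
endfacet
facet normal -0.432 0.708 0.559
outer loop
vertex -1.839 3.141 2.749
vertex -0.473 4.587 1.973
vertex -1.515 4.343 1.477
endloop
endfacet
facet normal -0.182 -0.675 0.715
outer loop
vertex -0.797 3.385 3.245
vertex -1.839 3.141 2.749
vertex -0.085 2.217 2.323
endloop
endfacet
facet normal -0.432 0.708 0.559
outer loop
vertex -0.797 3.385 3.245
vertex -0.473 4.587 1.973
vertex -1.839 3.141 2.749
endloop
endfacet
facet normal 0.182 0.675 -0.715
outer loop
vertex -1.515 4.343 1.477
vertex -0.473 4.587 1.973
vertex -0.803 3.175 0.555
endloop
endfacet
facet normal 0.432 -0.708 -0.559
outer loop
vertex 0.239 3.419 1.051
vertex -0.085 2.217 2.323
vertex -0.803 3.175 0.555
endloop
endfacet
facet normal 0.182 0.675 -0.715
outer loop
vertex -0.803 3.175 0.555
vertex -0.473 4.587 1.973
vertex 0.239 3.419 1.051
endloop
endfacet
facet normal 0.883 0.207 0.420
outer loop
vertex 0.239 3.419 1.051
vertex -0.797 3.385 3.245
vertex -0.085 2.217 2.323
endloop
endfacet
facet normal 0.883 0.207 0.420
outer loop
vertex -0.473 4.587 1.973
vertex -0.797 3.385 3.245
vertex 0.239 3.419 1.051
endloop
endfacet

endsolid


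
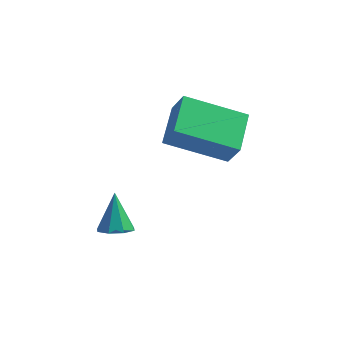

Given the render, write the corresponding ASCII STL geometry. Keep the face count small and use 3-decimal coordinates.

solid 
facet normal 0.198 -0.381 -0.903
outer loop
vertex 1.557 -1.668 -1.815
vertex 1.196 -2.073 -1.723
vertex 1.168 -1.569 -1.942
endloop
endfacet
facet normal 0.231 0.972 0.051
outer loop
vertex 1.557 -1.668 -1.815
vertex 1.168 -1.569 -1.942
vertex 0.944 -1.587 -0.577
endloop
endfacet
facet normal 0.198 -0.381 -0.903
outer loop
vertex 1.168 -1.569 -1.942
vertex 1.196 -2.073 -1.723
vertex 0.796 -1.765 -1.941
endloop
endfacet
facet normal -0.465 0.883 -0.065
outer loop
vertex 1.168 -1.569 -1.942
vertex 0.796 -1.765 -1.941
vertex 0.944 -1.587 -0.577
endloop
endfacet
facet normal 0.197 -0.383 -0.903
outer loop
vertex 0.796 -1.765 -1.941
vertex 1.196 -2.073 -1.723
vertex 0.657 -2.141 -1.812
endloop
endfacet
facet normal -0.930 0.362 0.054
outer loop
vertex 0.796 -1.765 -1.941
vertex 0.657 -2.141 -1.812
vertex 0.944 -1.587 -0.577
endloop
endfacet
facet normal 0.197 -0.382 -0.903
outer loop
vertex 0.657 -2.141 -1.812
vertex 1.196 -2.073 -1.723
vertex 0.835 -2.477 -1.631
endloop
endfacet
facet normal -0.895 -0.292 0.339
outer loop
vertex 0.657 -2.141 -1.812
vertex 0.835 -2.477 -1.631
vertex 0.944 -1.587 -0.577
endloop
endfacet
facet normal 0.198 -0.382 -0.903
outer loop
vertex 0.835 -2.477 -1.631
vertex 1.196 -2.073 -1.723
vertex 1.223 -2.576 -1.504
endloop
endfacet
facet normal -0.378 -0.688 0.620
outer loop
vertex 0.835 -2.477 -1.631
vertex 1.223 -2.576 -1.504
vertex 0.944 -1.587 -0.577
endloop
endfacet
facet normal 0.198 -0.382 -0.902
outer loop
vertex 1.223 -2.576 -1.504
vertex 1.196 -2.073 -1.723
vertex 1.596 -2.38 -1.505
endloop
endfacet
facet normal 0.317 -0.599 0.735
outer loop
vertex 1.223 -2.576 -1.504
vertex 1.596 -2.38 -1.505
vertex 0.944 -1.587 -0.577
endloop
endfacet
facet normal 0.198 -0.382 -0.902
outer loop
vertex 1.596 -2.38 -1.505
vertex 1.196 -2.073 -1.723
vertex 1.734 -2.004 -1.634
endloop
endfacet
facet normal 0.784 -0.076 0.616
outer loop
vertex 1.596 -2.38 -1.505
vertex 1.734 -2.004 -1.634
vertex 0.944 -1.587 -0.577
endloop
endfacet
facet normal 0.198 -0.382 -0.903
outer loop
vertex 1.734 -2.004 -1.634
vertex 1.196 -2.073 -1.723
vertex 1.557 -1.668 -1.815
endloop
endfacet
facet normal 0.748 0.574 0.333
outer loop
vertex 1.734 -2.004 -1.634
vertex 1.557 -1.668 -1.815
vertex 0.944 -1.587 -0.577
endloop
endfacet
facet normal -0.488 0.274 -0.829
outer loop
vertex 2.031 -0.803 1.305
vertex 1.764 0.447 1.875
vertex 3.692 -0.107 0.557
endloop
endfacet
facet normal 0.191 -0.893 -0.407
outer loop
vertex 4.156 -0.367 1.345
vertex 2.031 -0.803 1.305
vertex 3.692 -0.107 0.557
endloop
endfacet
facet normal -0.488 0.274 -0.829
outer loop
vertex 3.692 -0.107 0.557
vertex 1.764 0.447 1.875
vertex 3.425 1.143 1.127
endloop
endfacet
facet normal 0.852 0.357 -0.384
outer loop
vertex 3.425 1.143 1.127
vertex 4.156 -0.367 1.345
vertex 3.692 -0.107 0.557
endloop
endfacet
facet normal -0.852 -0.357 0.384
outer loop
vertex 2.031 -0.803 1.305
vertex 2.228 0.187 2.663
vertex 1.764 0.447 1.875
endloop
endfacet
facet normal 0.191 -0.893 -0.407
outer loop
vertex 2.495 -1.063 2.093
vertex 2.031 -0.803 1.305
vertex 4.156 -0.367 1.345
endloop
endfacet
facet normal -0.852 -0.357 0.384
outer loop
vertex 2.495 -1.063 2.093
vertex 2.228 0.187 2.663
vertex 2.031 -0.803 1.305
endloop
endfacet
facet normal -0.191 0.893 0.407
outer loop
vertex 1.764 0.447 1.875
vertex 2.228 0.187 2.663
vertex 3.425 1.143 1.127
endloop
endfacet
facet normal 0.852 0.357 -0.384
outer loop
vertex 3.889 0.883 1.915
vertex 4.156 -0.367 1.345
vertex 3.425 1.143 1.127
endloop
endfacet
facet normal -0.191 0.893 0.407
outer loop
vertex 3.425 1.143 1.127
vertex 2.228 0.187 2.663
vertex 3.889 0.883 1.915
endloop
endfacet
facet normal 0.488 -0.274 0.829
outer loop
vertex 3.889 0.883 1.915
vertex 2.495 -1.063 2.093
vertex 4.156 -0.367 1.345
endloop
endfacet
facet normal 0.488 -0.274 0.829
outer loop
vertex 2.228 0.187 2.663
vertex 2.495 -1.063 2.093
vertex 3.889 0.883 1.915
endloop
endfacet

endsolid


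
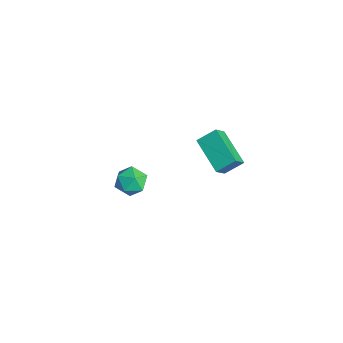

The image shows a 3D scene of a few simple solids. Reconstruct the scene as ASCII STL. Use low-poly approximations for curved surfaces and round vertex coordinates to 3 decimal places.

solid 
facet normal -0.907 0.206 0.368
outer loop
vertex -1.589 -0.838 -1.777
vertex -1.701 -1.574 -1.64
vertex -1.386 -1.134 -1.111
endloop
endfacet
facet normal -0.458 0.752 0.474
outer loop
vertex -1.589 -0.838 -1.777
vertex -1.386 -1.134 -1.111
vertex -0.932 -0.638 -1.459
endloop
endfacet
facet normal -0.215 0.963 -0.162
outer loop
vertex -1.589 -0.838 -1.777
vertex -0.932 -0.638 -1.459
vertex -0.967 -0.771 -2.203
endloop
endfacet
facet normal -0.512 0.549 -0.661
outer loop
vertex -1.589 -0.838 -1.777
vertex -0.967 -0.771 -2.203
vertex -1.442 -1.349 -2.315
endloop
endfacet
facet normal -0.939 0.081 -0.333
outer loop
vertex -1.589 -0.838 -1.777
vertex -1.442 -1.349 -2.315
vertex -1.701 -1.574 -1.64
endloop
endfacet
facet normal 0.096 0.511 0.854
outer loop
vertex -0.932 -0.638 -1.459
vertex -1.386 -1.134 -1.111
vertex -0.638 -1.251 -1.125
endloop
endfacet
facet normal -0.629 -0.371 0.683
outer loop
vertex -1.386 -1.134 -1.111
vertex -1.701 -1.574 -1.64
vertex -1.113 -1.829 -1.237
endloop
endfacet
facet normal -0.682 -0.574 -0.453
outer loop
vertex -1.701 -1.574 -1.64
vertex -1.442 -1.349 -2.315
vertex -1.148 -1.962 -1.981
endloop
endfacet
facet normal 0.010 0.182 -0.983
outer loop
vertex -1.442 -1.349 -2.315
vertex -0.967 -0.771 -2.203
vertex -0.694 -1.466 -2.329
endloop
endfacet
facet normal 0.491 0.854 -0.176
outer loop
vertex -0.967 -0.771 -2.203
vertex -0.932 -0.638 -1.459
vertex -0.379 -1.026 -1.8
endloop
endfacet
facet normal 0.512 -0.549 0.661
outer loop
vertex -0.491 -1.762 -1.663
vertex -0.638 -1.251 -1.125
vertex -1.113 -1.829 -1.237
endloop
endfacet
facet normal 0.215 -0.963 0.162
outer loop
vertex -0.491 -1.762 -1.663
vertex -1.113 -1.829 -1.237
vertex -1.148 -1.962 -1.981
endloop
endfacet
facet normal 0.458 -0.752 -0.474
outer loop
vertex -0.491 -1.762 -1.663
vertex -1.148 -1.962 -1.981
vertex -0.694 -1.466 -2.329
endloop
endfacet
facet normal 0.907 -0.206 -0.368
outer loop
vertex -0.491 -1.762 -1.663
vertex -0.694 -1.466 -2.329
vertex -0.379 -1.026 -1.8
endloop
endfacet
facet normal 0.939 -0.081 0.333
outer loop
vertex -0.491 -1.762 -1.663
vertex -0.379 -1.026 -1.8
vertex -0.638 -1.251 -1.125
endloop
endfacet
facet normal -0.010 -0.182 0.983
outer loop
vertex -1.113 -1.829 -1.237
vertex -0.638 -1.251 -1.125
vertex -1.386 -1.134 -1.111
endloop
endfacet
facet normal -0.491 -0.854 0.176
outer loop
vertex -1.148 -1.962 -1.981
vertex -1.113 -1.829 -1.237
vertex -1.701 -1.574 -1.64
endloop
endfacet
facet normal -0.096 -0.511 -0.854
outer loop
vertex -0.694 -1.466 -2.329
vertex -1.148 -1.962 -1.981
vertex -1.442 -1.349 -2.315
endloop
endfacet
facet normal 0.629 0.371 -0.683
outer loop
vertex -0.379 -1.026 -1.8
vertex -0.694 -1.466 -2.329
vertex -0.967 -0.771 -2.203
endloop
endfacet
facet normal 0.682 0.574 0.453
outer loop
vertex -0.638 -1.251 -1.125
vertex -0.379 -1.026 -1.8
vertex -0.932 -0.638 -1.459
endloop
endfacet
facet normal -0.916 -0.142 0.376
outer loop
vertex 2.192 0.277 3.671
vertex 2.29 1.018 4.191
vertex 1.867 0.75 3.058
endloop
endfacet
facet normal -0.107 -0.814 -0.571
outer loop
vertex 3.35 0.982 2.449
vertex 2.192 0.277 3.671
vertex 1.867 0.75 3.058
endloop
endfacet
facet normal -0.916 -0.143 0.376
outer loop
vertex 1.867 0.75 3.058
vertex 2.29 1.018 4.191
vertex 1.964 1.491 3.577
endloop
endfacet
facet normal -0.388 0.562 -0.730
outer loop
vertex 1.964 1.491 3.577
vertex 3.35 0.982 2.449
vertex 1.867 0.75 3.058
endloop
endfacet
facet normal 0.388 -0.563 0.730
outer loop
vertex 2.192 0.277 3.671
vertex 3.773 1.25 3.582
vertex 2.29 1.018 4.191
endloop
endfacet
facet normal -0.107 -0.814 -0.571
outer loop
vertex 3.676 0.509 3.063
vertex 2.192 0.277 3.671
vertex 3.35 0.982 2.449
endloop
endfacet
facet normal 0.387 -0.562 0.731
outer loop
vertex 3.676 0.509 3.063
vertex 3.773 1.25 3.582
vertex 2.192 0.277 3.671
endloop
endfacet
facet normal 0.107 0.814 0.571
outer loop
vertex 2.29 1.018 4.191
vertex 3.773 1.25 3.582
vertex 1.964 1.491 3.577
endloop
endfacet
facet normal -0.387 0.563 -0.730
outer loop
vertex 3.448 1.723 2.969
vertex 3.35 0.982 2.449
vertex 1.964 1.491 3.577
endloop
endfacet
facet normal 0.107 0.814 0.571
outer loop
vertex 1.964 1.491 3.577
vertex 3.773 1.25 3.582
vertex 3.448 1.723 2.969
endloop
endfacet
facet normal 0.916 0.143 -0.376
outer loop
vertex 3.448 1.723 2.969
vertex 3.676 0.509 3.063
vertex 3.35 0.982 2.449
endloop
endfacet
facet normal 0.916 0.143 -0.375
outer loop
vertex 3.773 1.25 3.582
vertex 3.676 0.509 3.063
vertex 3.448 1.723 2.969
endloop
endfacet

endsolid


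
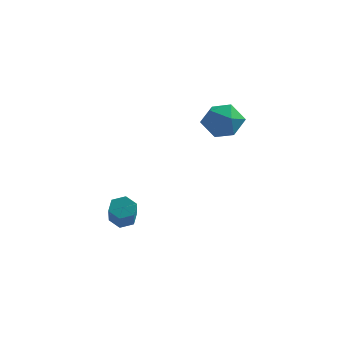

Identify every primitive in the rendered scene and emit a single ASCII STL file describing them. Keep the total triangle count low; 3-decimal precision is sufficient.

solid 
facet normal -0.245 0.654 -0.716
outer loop
vertex 0.179 -3.223 -1.081
vertex -0.405 -3.089 -0.759
vertex 0.152 -2.726 -0.618
endloop
endfacet
facet normal 0.969 0.195 -0.153
outer loop
vertex 0.179 -3.223 -1.081
vertex 0.152 -2.726 -0.618
vertex 0.629 -4.425 0.237
endloop
endfacet
facet normal 0.969 0.195 -0.153
outer loop
vertex 0.629 -4.425 0.237
vertex 0.152 -2.726 -0.618
vertex 0.602 -3.928 0.7
endloop
endfacet
facet normal 0.245 -0.654 0.716
outer loop
vertex 0.629 -4.425 0.237
vertex 0.602 -3.928 0.7
vertex 0.045 -4.291 0.559
endloop
endfacet
facet normal -0.244 0.653 -0.717
outer loop
vertex 0.152 -2.726 -0.618
vertex -0.405 -3.089 -0.759
vertex -0.432 -2.591 -0.296
endloop
endfacet
facet normal 0.451 0.731 0.512
outer loop
vertex 0.152 -2.726 -0.618
vertex -0.432 -2.591 -0.296
vertex 0.602 -3.928 0.7
endloop
endfacet
facet normal 0.452 0.731 0.512
outer loop
vertex 0.602 -3.928 0.7
vertex -0.432 -2.591 -0.296
vertex 0.019 -3.793 1.022
endloop
endfacet
facet normal 0.244 -0.653 0.716
outer loop
vertex 0.602 -3.928 0.7
vertex 0.019 -3.793 1.022
vertex 0.045 -4.291 0.559
endloop
endfacet
facet normal -0.245 0.653 -0.717
outer loop
vertex -0.432 -2.591 -0.296
vertex -0.405 -3.089 -0.759
vertex -0.989 -2.955 -0.437
endloop
endfacet
facet normal -0.519 0.536 0.666
outer loop
vertex -0.432 -2.591 -0.296
vertex -0.989 -2.955 -0.437
vertex 0.019 -3.793 1.022
endloop
endfacet
facet normal -0.518 0.536 0.666
outer loop
vertex 0.019 -3.793 1.022
vertex -0.989 -2.955 -0.437
vertex -0.539 -4.157 0.881
endloop
endfacet
facet normal 0.245 -0.653 0.716
outer loop
vertex 0.019 -3.793 1.022
vertex -0.539 -4.157 0.881
vertex 0.045 -4.291 0.559
endloop
endfacet
facet normal -0.245 0.654 -0.716
outer loop
vertex -0.989 -2.955 -0.437
vertex -0.405 -3.089 -0.759
vertex -0.962 -3.452 -0.9
endloop
endfacet
facet normal -0.969 -0.195 0.153
outer loop
vertex -0.989 -2.955 -0.437
vertex -0.962 -3.452 -0.9
vertex -0.539 -4.157 0.881
endloop
endfacet
facet normal -0.969 -0.195 0.153
outer loop
vertex -0.539 -4.157 0.881
vertex -0.962 -3.452 -0.9
vertex -0.512 -4.654 0.418
endloop
endfacet
facet normal 0.245 -0.654 0.716
outer loop
vertex -0.539 -4.157 0.881
vertex -0.512 -4.654 0.418
vertex 0.045 -4.291 0.559
endloop
endfacet
facet normal -0.244 0.653 -0.716
outer loop
vertex -0.962 -3.452 -0.9
vertex -0.405 -3.089 -0.759
vertex -0.379 -3.587 -1.222
endloop
endfacet
facet normal -0.452 -0.731 -0.512
outer loop
vertex -0.962 -3.452 -0.9
vertex -0.379 -3.587 -1.222
vertex -0.512 -4.654 0.418
endloop
endfacet
facet normal -0.451 -0.731 -0.512
outer loop
vertex -0.512 -4.654 0.418
vertex -0.379 -3.587 -1.222
vertex 0.072 -4.789 0.096
endloop
endfacet
facet normal 0.244 -0.653 0.717
outer loop
vertex -0.512 -4.654 0.418
vertex 0.072 -4.789 0.096
vertex 0.045 -4.291 0.559
endloop
endfacet
facet normal -0.245 0.653 -0.716
outer loop
vertex -0.379 -3.587 -1.222
vertex -0.405 -3.089 -0.759
vertex 0.179 -3.223 -1.081
endloop
endfacet
facet normal 0.518 -0.536 -0.666
outer loop
vertex -0.379 -3.587 -1.222
vertex 0.179 -3.223 -1.081
vertex 0.072 -4.789 0.096
endloop
endfacet
facet normal 0.519 -0.536 -0.666
outer loop
vertex 0.072 -4.789 0.096
vertex 0.179 -3.223 -1.081
vertex 0.629 -4.425 0.237
endloop
endfacet
facet normal 0.245 -0.653 0.717
outer loop
vertex 0.072 -4.789 0.096
vertex 0.629 -4.425 0.237
vertex 0.045 -4.291 0.559
endloop
endfacet
facet normal 0.023 0.880 -0.474
outer loop
vertex 3.273 2.495 2.91
vertex 2.176 2.674 3.19
vertex 3.011 3.029 3.89
endloop
endfacet
facet normal 0.666 0.715 -0.212
outer loop
vertex 3.273 2.495 2.91
vertex 3.011 3.029 3.89
vertex 3.847 2.245 3.87
endloop
endfacet
facet normal 0.865 0.090 -0.494
outer loop
vertex 3.273 2.495 2.91
vertex 3.847 2.245 3.87
vertex 3.528 1.405 3.158
endloop
endfacet
facet normal 0.345 -0.131 -0.929
outer loop
vertex 3.273 2.495 2.91
vertex 3.528 1.405 3.158
vertex 2.496 1.671 2.737
endloop
endfacet
facet normal -0.176 0.358 -0.917
outer loop
vertex 3.273 2.495 2.91
vertex 2.496 1.671 2.737
vertex 2.176 2.674 3.19
endloop
endfacet
facet normal 0.601 0.628 0.494
outer loop
vertex 3.847 2.245 3.87
vertex 3.011 3.029 3.89
vertex 3.104 2.269 4.743
endloop
endfacet
facet normal -0.439 0.896 0.070
outer loop
vertex 3.011 3.029 3.89
vertex 2.176 2.674 3.19
vertex 2.072 2.535 4.322
endloop
endfacet
facet normal -0.760 0.050 -0.648
outer loop
vertex 2.176 2.674 3.19
vertex 2.496 1.671 2.737
vertex 1.753 1.695 3.61
endloop
endfacet
facet normal 0.082 -0.740 -0.668
outer loop
vertex 2.496 1.671 2.737
vertex 3.528 1.405 3.158
vertex 2.589 0.911 3.59
endloop
endfacet
facet normal 0.923 -0.383 0.038
outer loop
vertex 3.528 1.405 3.158
vertex 3.847 2.245 3.87
vertex 3.424 1.266 4.29
endloop
endfacet
facet normal -0.345 0.131 0.929
outer loop
vertex 2.327 1.445 4.57
vertex 3.104 2.269 4.743
vertex 2.072 2.535 4.322
endloop
endfacet
facet normal -0.865 -0.090 0.494
outer loop
vertex 2.327 1.445 4.57
vertex 2.072 2.535 4.322
vertex 1.753 1.695 3.61
endloop
endfacet
facet normal -0.666 -0.715 0.212
outer loop
vertex 2.327 1.445 4.57
vertex 1.753 1.695 3.61
vertex 2.589 0.911 3.59
endloop
endfacet
facet normal -0.023 -0.880 0.474
outer loop
vertex 2.327 1.445 4.57
vertex 2.589 0.911 3.59
vertex 3.424 1.266 4.29
endloop
endfacet
facet normal 0.176 -0.358 0.917
outer loop
vertex 2.327 1.445 4.57
vertex 3.424 1.266 4.29
vertex 3.104 2.269 4.743
endloop
endfacet
facet normal -0.082 0.740 0.668
outer loop
vertex 2.072 2.535 4.322
vertex 3.104 2.269 4.743
vertex 3.011 3.029 3.89
endloop
endfacet
facet normal -0.923 0.383 -0.038
outer loop
vertex 1.753 1.695 3.61
vertex 2.072 2.535 4.322
vertex 2.176 2.674 3.19
endloop
endfacet
facet normal -0.601 -0.628 -0.494
outer loop
vertex 2.589 0.911 3.59
vertex 1.753 1.695 3.61
vertex 2.496 1.671 2.737
endloop
endfacet
facet normal 0.439 -0.896 -0.070
outer loop
vertex 3.424 1.266 4.29
vertex 2.589 0.911 3.59
vertex 3.528 1.405 3.158
endloop
endfacet
facet normal 0.760 -0.050 0.648
outer loop
vertex 3.104 2.269 4.743
vertex 3.424 1.266 4.29
vertex 3.847 2.245 3.87
endloop
endfacet

endsolid


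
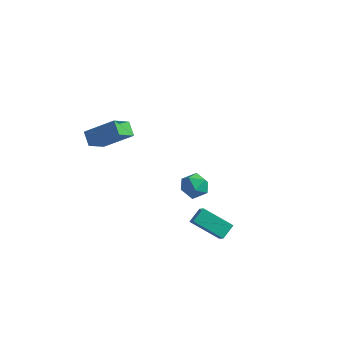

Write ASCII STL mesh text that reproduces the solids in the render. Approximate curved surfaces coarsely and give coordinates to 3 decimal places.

solid 
facet normal -0.854 -0.151 0.497
outer loop
vertex 1.7 -2.685 -2.448
vertex 1.842 -1.962 -1.984
vertex 1.197 -2.137 -3.146
endloop
endfacet
facet normal -0.163 -0.830 -0.534
outer loop
vertex 2.658 -1.878 -3.996
vertex 1.7 -2.685 -2.448
vertex 1.197 -2.137 -3.146
endloop
endfacet
facet normal -0.854 -0.151 0.497
outer loop
vertex 1.197 -2.137 -3.146
vertex 1.842 -1.962 -1.984
vertex 1.339 -1.415 -2.682
endloop
endfacet
facet normal -0.493 0.537 -0.684
outer loop
vertex 1.339 -1.415 -2.682
vertex 2.658 -1.878 -3.996
vertex 1.197 -2.137 -3.146
endloop
endfacet
facet normal 0.493 -0.536 0.685
outer loop
vertex 1.7 -2.685 -2.448
vertex 3.303 -1.703 -2.834
vertex 1.842 -1.962 -1.984
endloop
endfacet
facet normal -0.163 -0.830 -0.533
outer loop
vertex 3.161 -2.425 -3.298
vertex 1.7 -2.685 -2.448
vertex 2.658 -1.878 -3.996
endloop
endfacet
facet normal 0.494 -0.537 0.684
outer loop
vertex 3.161 -2.425 -3.298
vertex 3.303 -1.703 -2.834
vertex 1.7 -2.685 -2.448
endloop
endfacet
facet normal 0.163 0.830 0.533
outer loop
vertex 1.842 -1.962 -1.984
vertex 3.303 -1.703 -2.834
vertex 1.339 -1.415 -2.682
endloop
endfacet
facet normal -0.494 0.536 -0.685
outer loop
vertex 2.8 -1.155 -3.532
vertex 2.658 -1.878 -3.996
vertex 1.339 -1.415 -2.682
endloop
endfacet
facet normal 0.163 0.830 0.534
outer loop
vertex 1.339 -1.415 -2.682
vertex 3.303 -1.703 -2.834
vertex 2.8 -1.155 -3.532
endloop
endfacet
facet normal 0.854 0.151 -0.497
outer loop
vertex 2.8 -1.155 -3.532
vertex 3.161 -2.425 -3.298
vertex 2.658 -1.878 -3.996
endloop
endfacet
facet normal 0.854 0.151 -0.497
outer loop
vertex 3.303 -1.703 -2.834
vertex 3.161 -2.425 -3.298
vertex 2.8 -1.155 -3.532
endloop
endfacet
facet normal -0.617 0.211 0.758
outer loop
vertex -1.205 1.458 -3.693
vertex -0.649 1.172 -3.161
vertex -0.642 1.964 -3.376
endloop
endfacet
facet normal -0.717 0.663 0.215
outer loop
vertex -1.205 1.458 -3.693
vertex -0.642 1.964 -3.376
vertex -0.836 2.012 -4.172
endloop
endfacet
facet normal -0.889 0.279 -0.362
outer loop
vertex -1.205 1.458 -3.693
vertex -0.836 2.012 -4.172
vertex -0.963 1.25 -4.448
endloop
endfacet
facet normal -0.896 -0.408 -0.175
outer loop
vertex -1.205 1.458 -3.693
vertex -0.963 1.25 -4.448
vertex -0.848 0.731 -3.824
endloop
endfacet
facet normal -0.727 -0.450 0.518
outer loop
vertex -1.205 1.458 -3.693
vertex -0.848 0.731 -3.824
vertex -0.649 1.172 -3.161
endloop
endfacet
facet normal -0.097 0.992 0.084
outer loop
vertex -0.836 2.012 -4.172
vertex -0.642 1.964 -3.376
vertex -0.052 2.069 -3.936
endloop
endfacet
facet normal 0.066 0.261 0.963
outer loop
vertex -0.642 1.964 -3.376
vertex -0.649 1.172 -3.161
vertex 0.063 1.55 -3.312
endloop
endfacet
facet normal -0.114 -0.811 0.574
outer loop
vertex -0.649 1.172 -3.161
vertex -0.848 0.731 -3.824
vertex -0.064 0.788 -3.588
endloop
endfacet
facet normal -0.387 -0.743 -0.547
outer loop
vertex -0.848 0.731 -3.824
vertex -0.963 1.25 -4.448
vertex -0.258 0.836 -4.384
endloop
endfacet
facet normal -0.377 0.370 -0.849
outer loop
vertex -0.963 1.25 -4.448
vertex -0.836 2.012 -4.172
vertex -0.251 1.628 -4.599
endloop
endfacet
facet normal 0.896 0.408 0.175
outer loop
vertex 0.305 1.342 -4.067
vertex -0.052 2.069 -3.936
vertex 0.063 1.55 -3.312
endloop
endfacet
facet normal 0.889 -0.279 0.362
outer loop
vertex 0.305 1.342 -4.067
vertex 0.063 1.55 -3.312
vertex -0.064 0.788 -3.588
endloop
endfacet
facet normal 0.717 -0.663 -0.215
outer loop
vertex 0.305 1.342 -4.067
vertex -0.064 0.788 -3.588
vertex -0.258 0.836 -4.384
endloop
endfacet
facet normal 0.617 -0.211 -0.758
outer loop
vertex 0.305 1.342 -4.067
vertex -0.258 0.836 -4.384
vertex -0.251 1.628 -4.599
endloop
endfacet
facet normal 0.727 0.450 -0.518
outer loop
vertex 0.305 1.342 -4.067
vertex -0.251 1.628 -4.599
vertex -0.052 2.069 -3.936
endloop
endfacet
facet normal 0.387 0.743 0.547
outer loop
vertex 0.063 1.55 -3.312
vertex -0.052 2.069 -3.936
vertex -0.642 1.964 -3.376
endloop
endfacet
facet normal 0.377 -0.370 0.849
outer loop
vertex -0.064 0.788 -3.588
vertex 0.063 1.55 -3.312
vertex -0.649 1.172 -3.161
endloop
endfacet
facet normal 0.097 -0.992 -0.084
outer loop
vertex -0.258 0.836 -4.384
vertex -0.064 0.788 -3.588
vertex -0.848 0.731 -3.824
endloop
endfacet
facet normal -0.066 -0.261 -0.963
outer loop
vertex -0.251 1.628 -4.599
vertex -0.258 0.836 -4.384
vertex -0.963 1.25 -4.448
endloop
endfacet
facet normal 0.114 0.811 -0.574
outer loop
vertex -0.052 2.069 -3.936
vertex -0.251 1.628 -4.599
vertex -0.836 2.012 -4.172
endloop
endfacet
facet normal -0.771 -0.281 -0.571
outer loop
vertex -3.791 -3.325 2.389
vertex -3.609 -2.284 1.632
vertex -3.269 -3.77 1.903
endloop
endfacet
facet normal -0.140 -0.801 0.583
outer loop
vertex -1.911 -3.276 2.908
vertex -3.791 -3.325 2.389
vertex -3.269 -3.77 1.903
endloop
endfacet
facet normal -0.771 -0.281 -0.571
outer loop
vertex -3.269 -3.77 1.903
vertex -3.609 -2.284 1.632
vertex -3.087 -2.729 1.146
endloop
endfacet
facet normal 0.621 -0.529 -0.579
outer loop
vertex -3.087 -2.729 1.146
vertex -1.911 -3.276 2.908
vertex -3.269 -3.77 1.903
endloop
endfacet
facet normal -0.621 0.529 0.579
outer loop
vertex -3.791 -3.325 2.389
vertex -2.251 -1.79 2.637
vertex -3.609 -2.284 1.632
endloop
endfacet
facet normal -0.140 -0.801 0.583
outer loop
vertex -2.433 -2.831 3.394
vertex -3.791 -3.325 2.389
vertex -1.911 -3.276 2.908
endloop
endfacet
facet normal -0.621 0.529 0.579
outer loop
vertex -2.433 -2.831 3.394
vertex -2.251 -1.79 2.637
vertex -3.791 -3.325 2.389
endloop
endfacet
facet normal 0.140 0.801 -0.583
outer loop
vertex -3.609 -2.284 1.632
vertex -2.251 -1.79 2.637
vertex -3.087 -2.729 1.146
endloop
endfacet
facet normal 0.621 -0.529 -0.579
outer loop
vertex -1.729 -2.235 2.151
vertex -1.911 -3.276 2.908
vertex -3.087 -2.729 1.146
endloop
endfacet
facet normal 0.140 0.801 -0.583
outer loop
vertex -3.087 -2.729 1.146
vertex -2.251 -1.79 2.637
vertex -1.729 -2.235 2.151
endloop
endfacet
facet normal 0.771 0.281 0.571
outer loop
vertex -1.729 -2.235 2.151
vertex -2.433 -2.831 3.394
vertex -1.911 -3.276 2.908
endloop
endfacet
facet normal 0.771 0.281 0.571
outer loop
vertex -2.251 -1.79 2.637
vertex -2.433 -2.831 3.394
vertex -1.729 -2.235 2.151
endloop
endfacet

endsolid


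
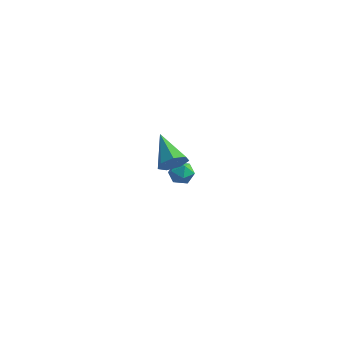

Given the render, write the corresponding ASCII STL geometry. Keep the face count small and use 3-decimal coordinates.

solid 
facet normal 0.020 0.995 -0.103
outer loop
vertex -0.956 3.472 -3.671
vertex -1.662 3.511 -3.431
vertex -1.099 3.55 -2.943
endloop
endfacet
facet normal 0.668 0.742 0.052
outer loop
vertex -0.956 3.472 -3.671
vertex -1.099 3.55 -2.943
vertex -0.563 3.083 -3.17
endloop
endfacet
facet normal 0.848 0.271 -0.455
outer loop
vertex -0.956 3.472 -3.671
vertex -0.563 3.083 -3.17
vertex -0.795 2.754 -3.799
endloop
endfacet
facet normal 0.310 0.234 -0.922
outer loop
vertex -0.956 3.472 -3.671
vertex -0.795 2.754 -3.799
vertex -1.474 3.019 -3.96
endloop
endfacet
facet normal -0.202 0.680 -0.705
outer loop
vertex -0.956 3.472 -3.671
vertex -1.474 3.019 -3.96
vertex -1.662 3.511 -3.431
endloop
endfacet
facet normal 0.627 0.393 0.672
outer loop
vertex -0.563 3.083 -3.17
vertex -1.099 3.55 -2.943
vertex -1.026 2.881 -2.62
endloop
endfacet
facet normal -0.422 0.802 0.423
outer loop
vertex -1.099 3.55 -2.943
vertex -1.662 3.511 -3.431
vertex -1.705 3.146 -2.781
endloop
endfacet
facet normal -0.782 0.293 -0.550
outer loop
vertex -1.662 3.511 -3.431
vertex -1.474 3.019 -3.96
vertex -1.937 2.817 -3.41
endloop
endfacet
facet normal 0.046 -0.430 -0.902
outer loop
vertex -1.474 3.019 -3.96
vertex -0.795 2.754 -3.799
vertex -1.401 2.35 -3.637
endloop
endfacet
facet normal 0.918 -0.368 -0.146
outer loop
vertex -0.795 2.754 -3.799
vertex -0.563 3.083 -3.17
vertex -0.838 2.389 -3.149
endloop
endfacet
facet normal -0.310 -0.234 0.922
outer loop
vertex -1.544 2.428 -2.909
vertex -1.026 2.881 -2.62
vertex -1.705 3.146 -2.781
endloop
endfacet
facet normal -0.848 -0.271 0.455
outer loop
vertex -1.544 2.428 -2.909
vertex -1.705 3.146 -2.781
vertex -1.937 2.817 -3.41
endloop
endfacet
facet normal -0.668 -0.742 -0.052
outer loop
vertex -1.544 2.428 -2.909
vertex -1.937 2.817 -3.41
vertex -1.401 2.35 -3.637
endloop
endfacet
facet normal -0.020 -0.995 0.103
outer loop
vertex -1.544 2.428 -2.909
vertex -1.401 2.35 -3.637
vertex -0.838 2.389 -3.149
endloop
endfacet
facet normal 0.202 -0.680 0.705
outer loop
vertex -1.544 2.428 -2.909
vertex -0.838 2.389 -3.149
vertex -1.026 2.881 -2.62
endloop
endfacet
facet normal -0.046 0.430 0.902
outer loop
vertex -1.705 3.146 -2.781
vertex -1.026 2.881 -2.62
vertex -1.099 3.55 -2.943
endloop
endfacet
facet normal -0.918 0.368 0.146
outer loop
vertex -1.937 2.817 -3.41
vertex -1.705 3.146 -2.781
vertex -1.662 3.511 -3.431
endloop
endfacet
facet normal -0.627 -0.393 -0.672
outer loop
vertex -1.401 2.35 -3.637
vertex -1.937 2.817 -3.41
vertex -1.474 3.019 -3.96
endloop
endfacet
facet normal 0.422 -0.802 -0.423
outer loop
vertex -0.838 2.389 -3.149
vertex -1.401 2.35 -3.637
vertex -0.795 2.754 -3.799
endloop
endfacet
facet normal 0.782 -0.293 0.550
outer loop
vertex -1.026 2.881 -2.62
vertex -0.838 2.389 -3.149
vertex -0.563 3.083 -3.17
endloop
endfacet
facet normal 0.677 -0.576 -0.458
outer loop
vertex 2.326 -3.391 3.708
vertex 1.797 -3.601 3.19
vertex 2.285 -3.006 3.164
endloop
endfacet
facet normal 0.453 0.743 0.492
outer loop
vertex 2.326 -3.391 3.708
vertex 2.285 -3.006 3.164
vertex 0.523 -2.519 4.05
endloop
endfacet
facet normal 0.678 -0.576 -0.458
outer loop
vertex 2.285 -3.006 3.164
vertex 1.797 -3.601 3.19
vertex 1.877 -3.069 2.639
endloop
endfacet
facet normal 0.149 0.961 -0.231
outer loop
vertex 2.285 -3.006 3.164
vertex 1.877 -3.069 2.639
vertex 0.523 -2.519 4.05
endloop
endfacet
facet normal 0.677 -0.576 -0.458
outer loop
vertex 1.877 -3.069 2.639
vertex 1.797 -3.601 3.19
vertex 1.408 -3.533 2.529
endloop
endfacet
facet normal -0.443 0.605 -0.661
outer loop
vertex 1.877 -3.069 2.639
vertex 1.408 -3.533 2.529
vertex 0.523 -2.519 4.05
endloop
endfacet
facet normal 0.677 -0.576 -0.458
outer loop
vertex 1.408 -3.533 2.529
vertex 1.797 -3.601 3.19
vertex 1.232 -4.048 2.916
endloop
endfacet
facet normal -0.879 -0.056 -0.474
outer loop
vertex 1.408 -3.533 2.529
vertex 1.232 -4.048 2.916
vertex 0.523 -2.519 4.05
endloop
endfacet
facet normal 0.677 -0.575 -0.458
outer loop
vertex 1.232 -4.048 2.916
vertex 1.797 -3.601 3.19
vertex 1.482 -4.227 3.51
endloop
endfacet
facet normal -0.829 -0.526 0.191
outer loop
vertex 1.232 -4.048 2.916
vertex 1.482 -4.227 3.51
vertex 0.523 -2.519 4.05
endloop
endfacet
facet normal 0.678 -0.575 -0.458
outer loop
vertex 1.482 -4.227 3.51
vertex 1.797 -3.601 3.19
vertex 1.968 -3.934 3.862
endloop
endfacet
facet normal -0.331 -0.448 0.830
outer loop
vertex 1.482 -4.227 3.51
vertex 1.968 -3.934 3.862
vertex 0.523 -2.519 4.05
endloop
endfacet
facet normal 0.677 -0.576 -0.458
outer loop
vertex 1.968 -3.934 3.862
vertex 1.797 -3.601 3.19
vertex 2.326 -3.391 3.708
endloop
endfacet
facet normal 0.239 0.116 0.964
outer loop
vertex 1.968 -3.934 3.862
vertex 2.326 -3.391 3.708
vertex 0.523 -2.519 4.05
endloop
endfacet

endsolid
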